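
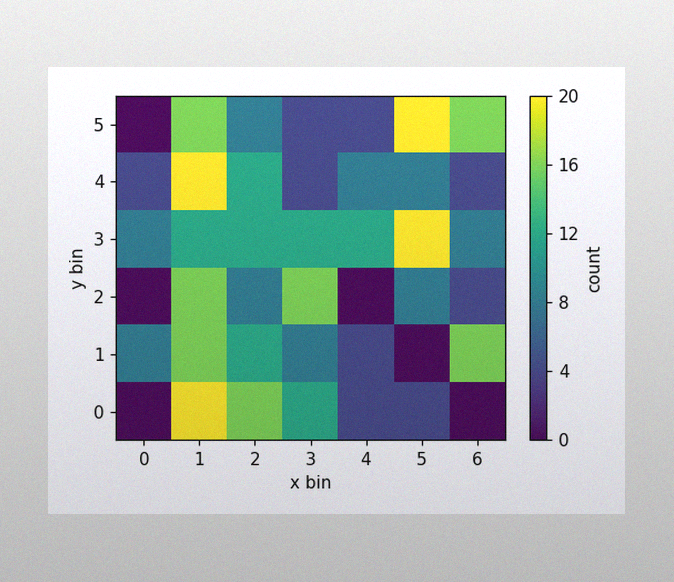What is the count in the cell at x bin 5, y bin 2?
The image has some photo noise and uneven lighting. Matching the cell (5, 2) against the colorbar gives 8.

8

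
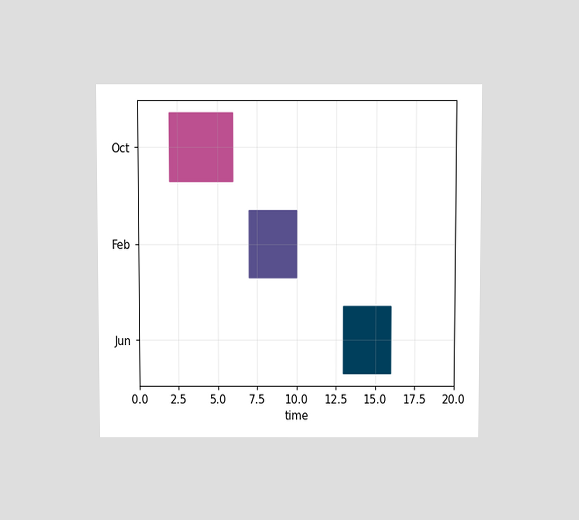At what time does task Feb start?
7

The chart is viewed slightly from above. The Feb bar begins at t=7.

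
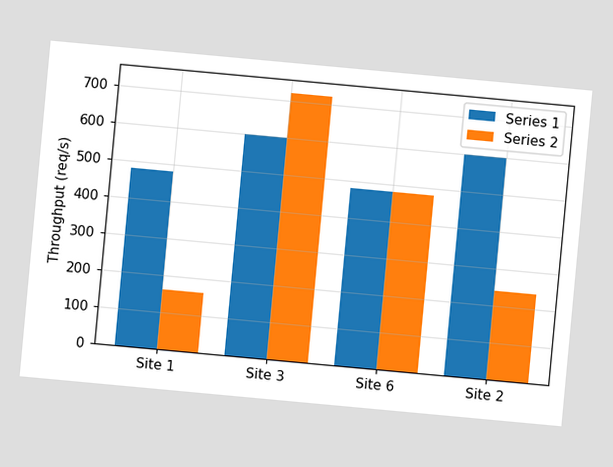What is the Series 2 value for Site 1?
160req/s

The chart is tilted about 5° clockwise. The Series 2 bar at Site 1 reaches 160req/s on the y-axis.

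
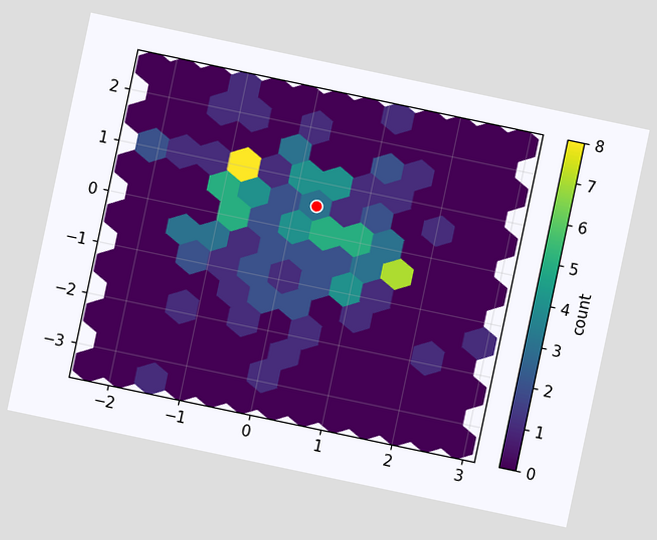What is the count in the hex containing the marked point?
3

The chart is tilted about 12° clockwise. The marked hex reads 3 on the colorbar.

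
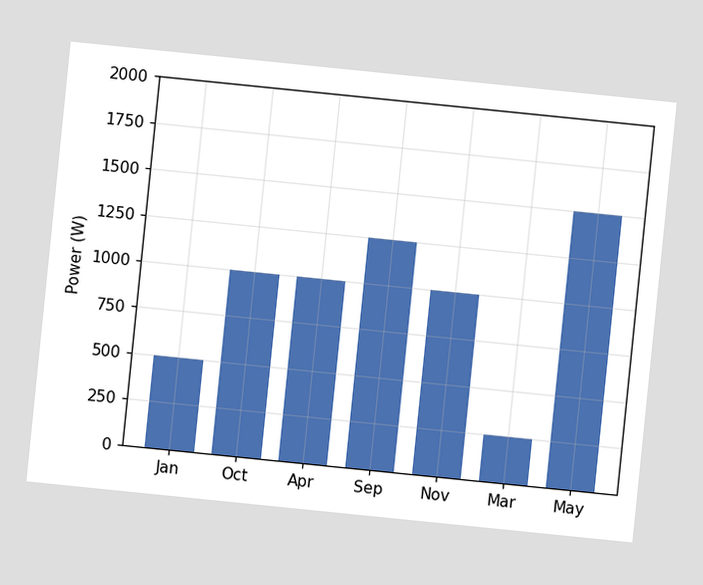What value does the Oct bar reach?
1000W

The chart is tilted about 6° clockwise. Reading along the chart's y-axis, the Oct bar reaches 1000W.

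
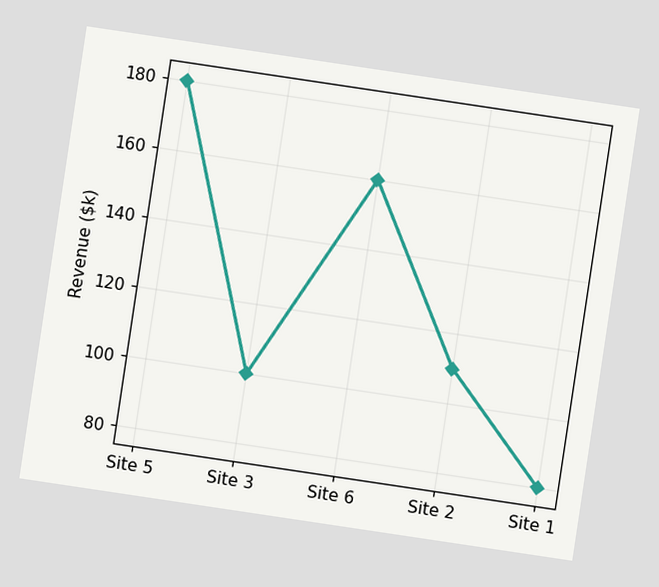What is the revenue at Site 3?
$100k

The chart is tilted about 8° clockwise. At Site 3, the line is at $100k.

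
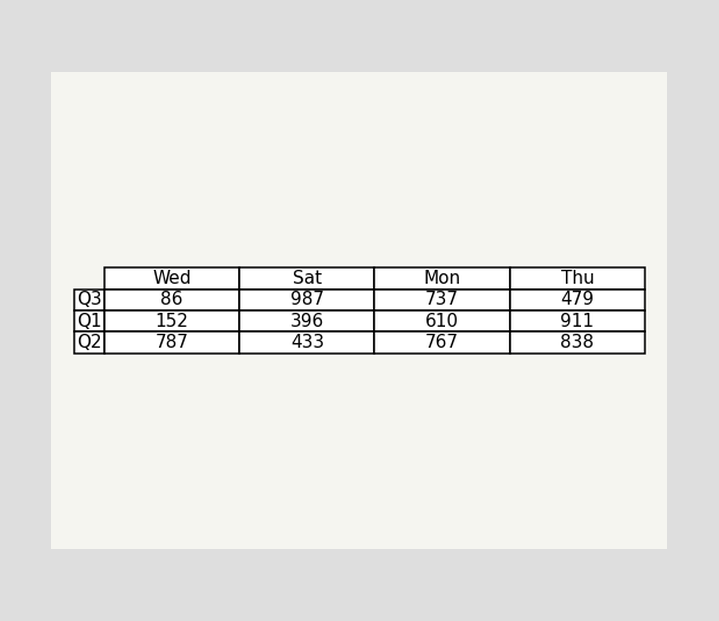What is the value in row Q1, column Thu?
911

The (Q1, Thu) cell reads 911.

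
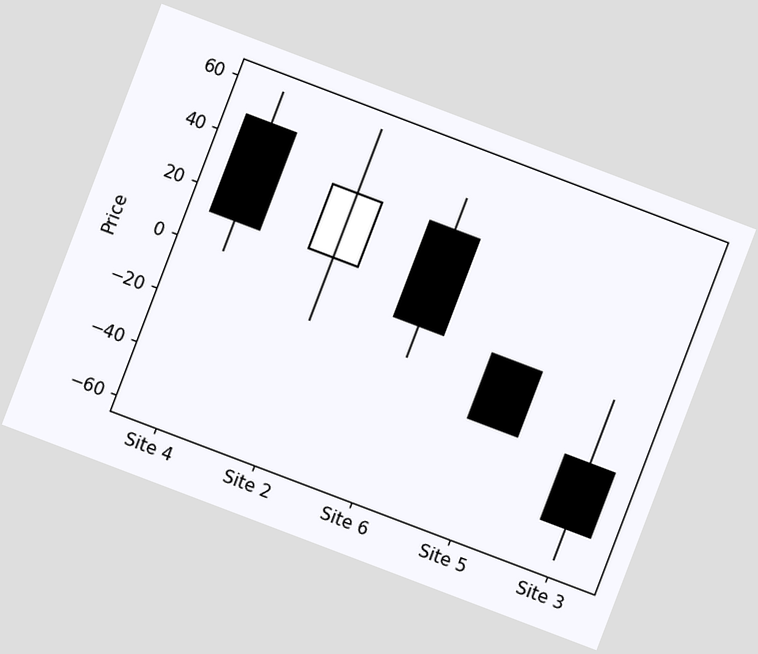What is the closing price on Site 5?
The chart is tilted about 21° clockwise. The Site 5 candle closes at -24.

-24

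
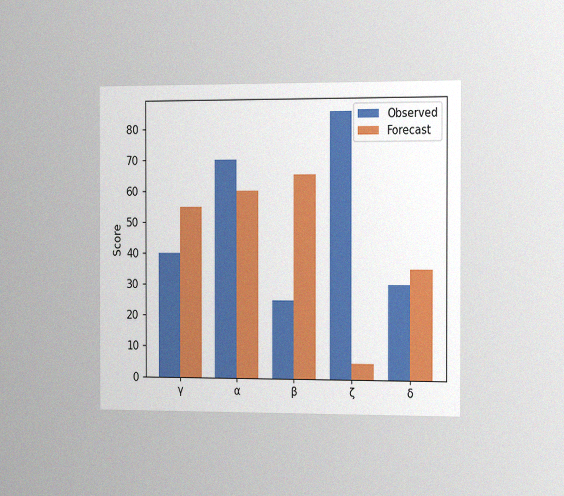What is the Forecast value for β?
The chart is viewed slightly from the right, with some photo noise. The Forecast bar at β reaches 65 on the y-axis.

65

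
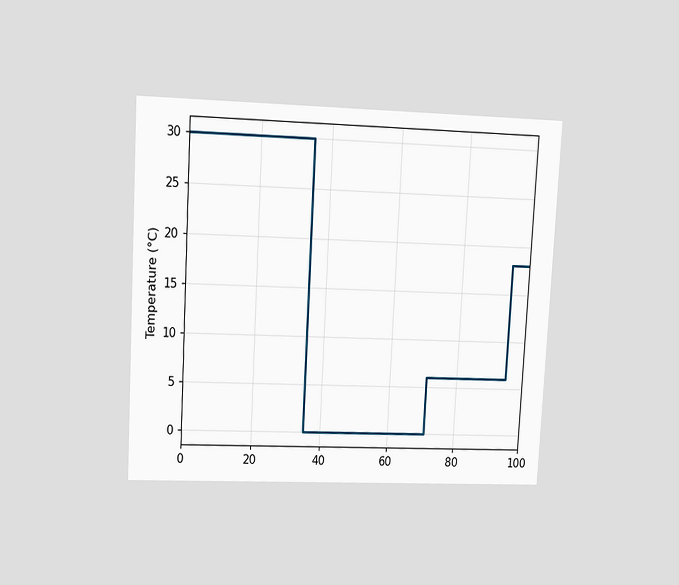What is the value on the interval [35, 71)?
0°C

The chart is tilted about 3° clockwise and viewed at a slight angle. On [35, 71) the step sits at 0°C.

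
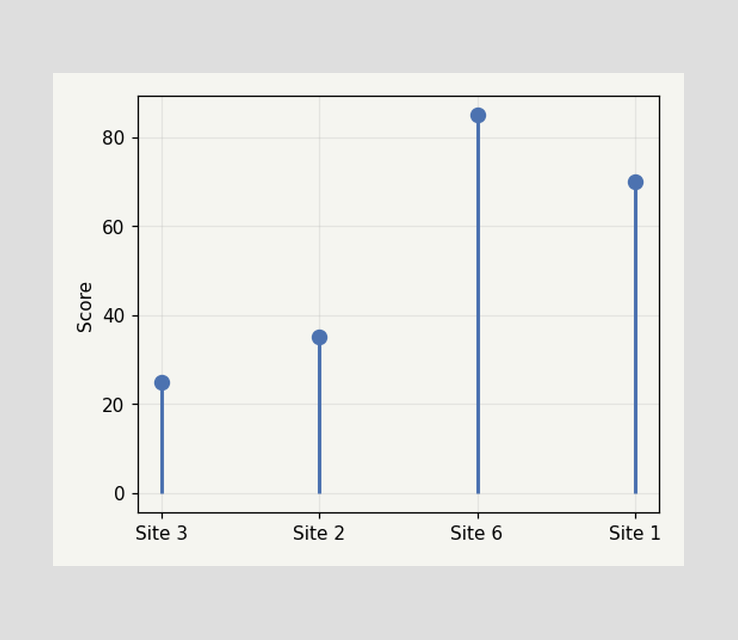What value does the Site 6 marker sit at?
The Site 6 marker sits at 85.

85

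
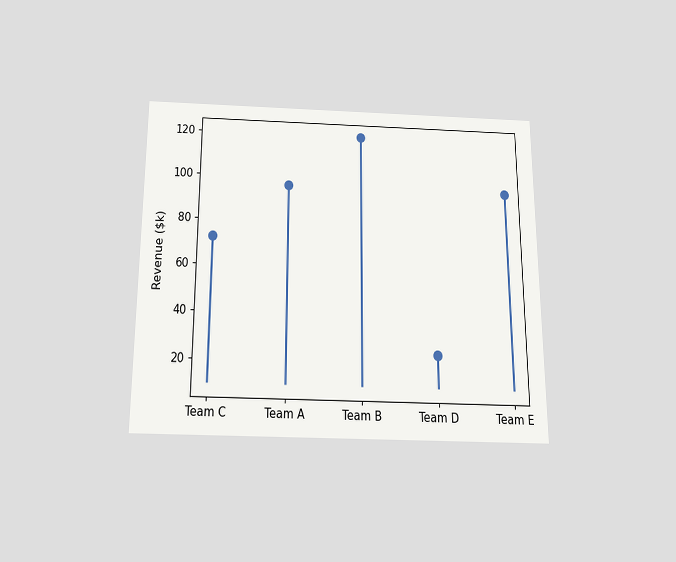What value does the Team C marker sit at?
The chart is viewed slightly from below. The Team C marker sits at $72k.

$72k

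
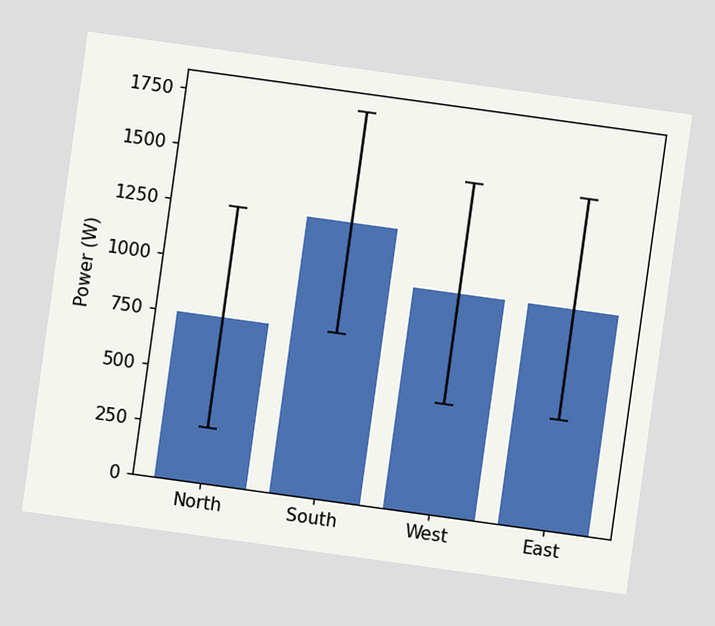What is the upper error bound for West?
1500W

The chart is tilted about 8° clockwise. The West bar's upper whisker reaches 1500W.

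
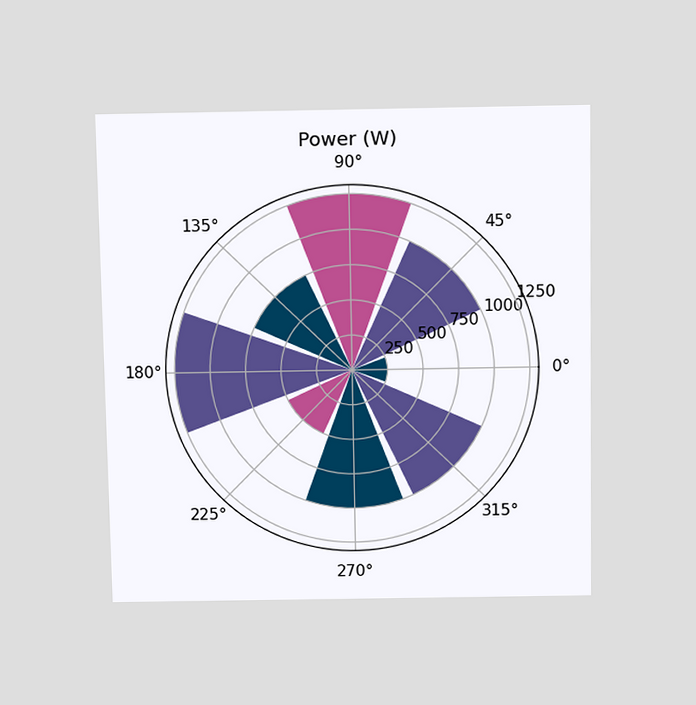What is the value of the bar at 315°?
The chart is viewed slightly from above. The bar at 315° reaches 1000W on the radial axis.

1000W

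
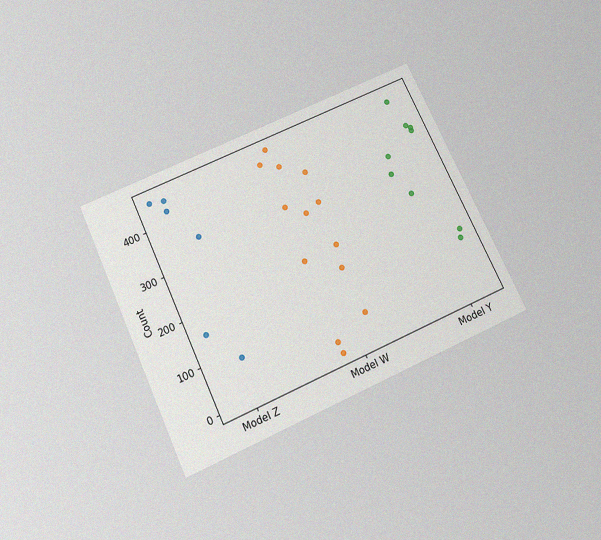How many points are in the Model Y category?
The chart is tilted about 25° counter-clockwise and viewed slightly from below, with some photo noise. Counting the markers in the Model Y column gives 9.

9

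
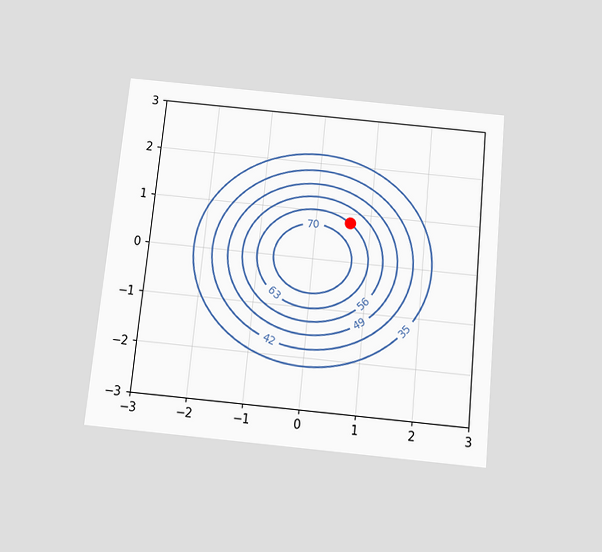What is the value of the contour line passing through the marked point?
The chart is tilted about 6° clockwise and viewed slightly from below. The marked point sits on the contour labelled 63.

63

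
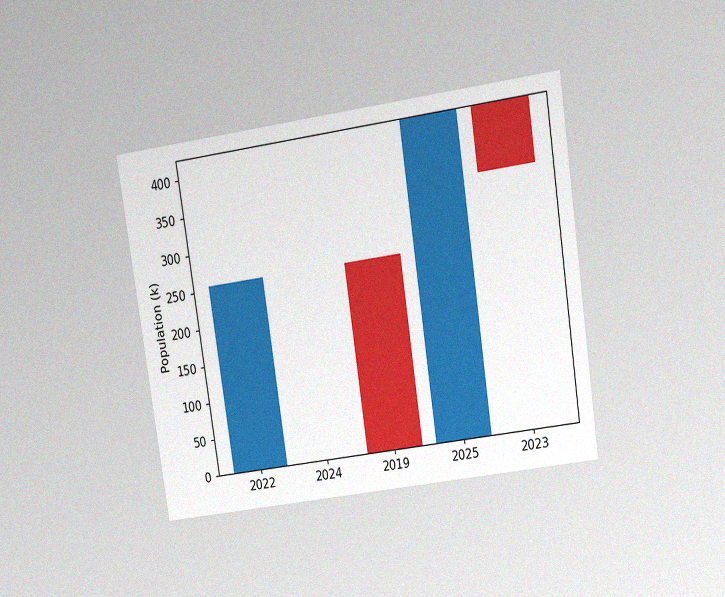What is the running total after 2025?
425k

The chart is tilted about 8° counter-clockwise and viewed at a slight angle, with some photo noise. After 2025 the running total reaches 425k.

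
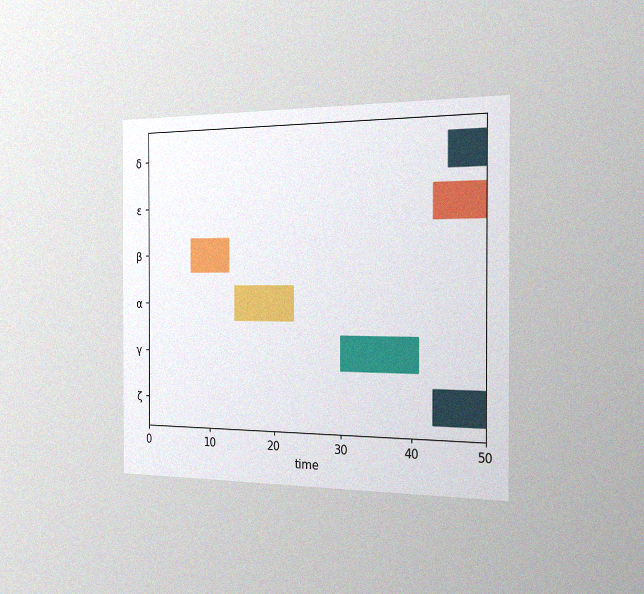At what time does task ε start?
The chart is viewed slightly from the right, with some photo noise. The ε bar begins at t=43.

43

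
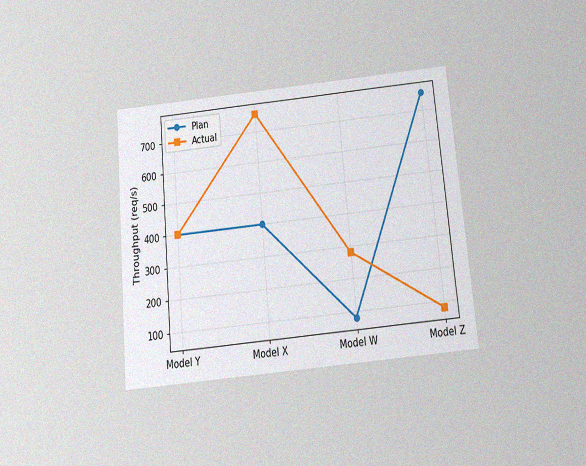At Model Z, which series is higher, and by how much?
Plan, by 680req/s

The chart is tilted about 5° counter-clockwise and viewed slightly from below, with some photo noise. At Model Z, Plan sits above the other line by 680req/s.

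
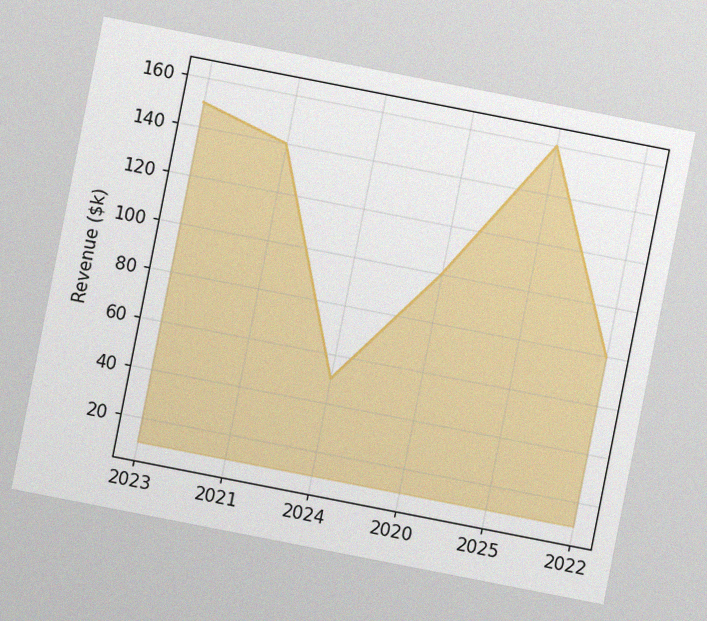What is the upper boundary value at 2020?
The chart is tilted about 11° clockwise, with some photo noise. At 2020 the upper boundary is at $100k.

$100k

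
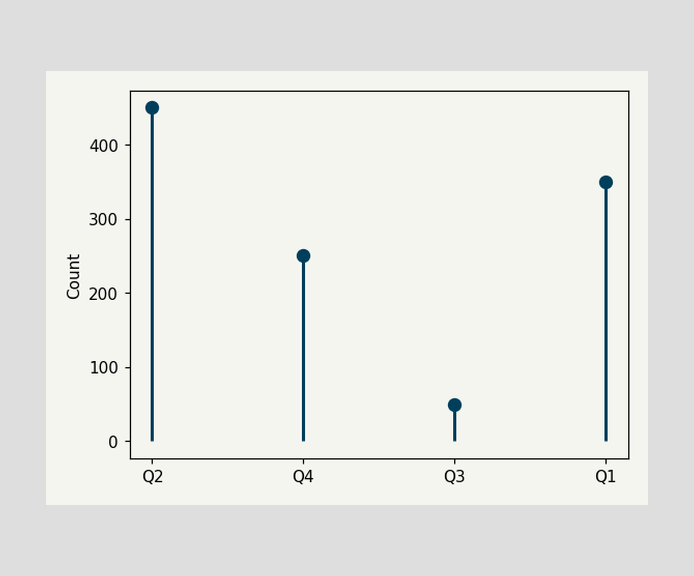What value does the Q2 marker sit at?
450

The Q2 marker sits at 450.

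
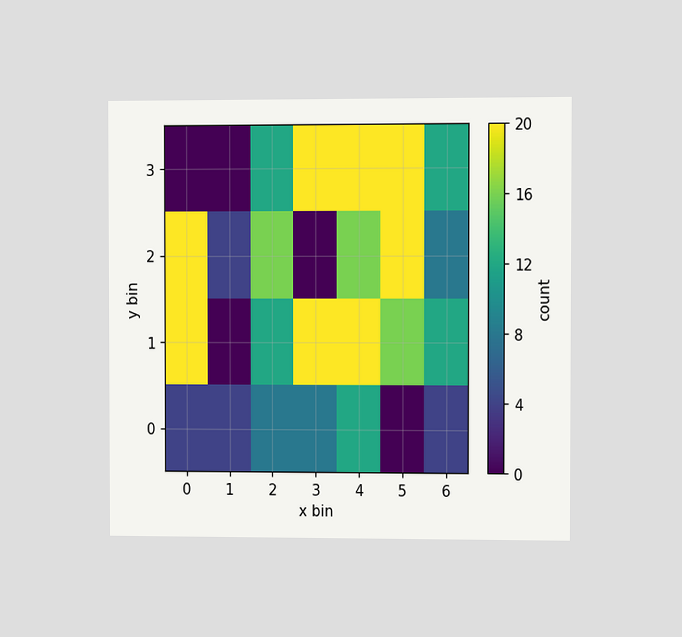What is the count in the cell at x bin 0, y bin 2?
The chart is viewed at a slight angle. Matching the cell (0, 2) against the colorbar gives 20.

20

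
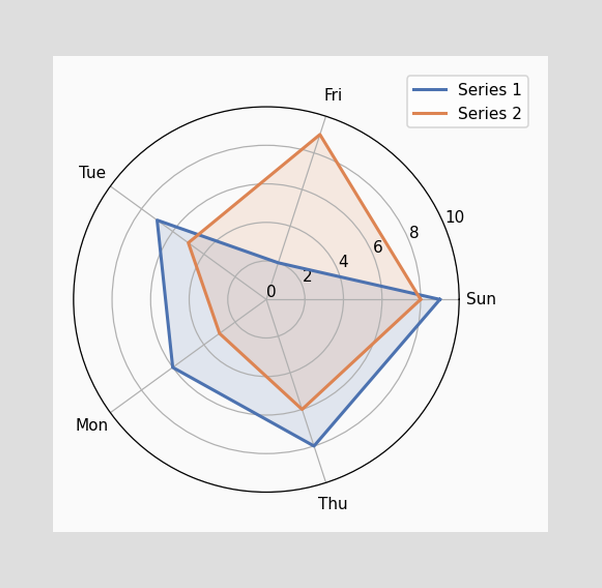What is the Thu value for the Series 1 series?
8

On the Thu axis, Series 1 reaches 8.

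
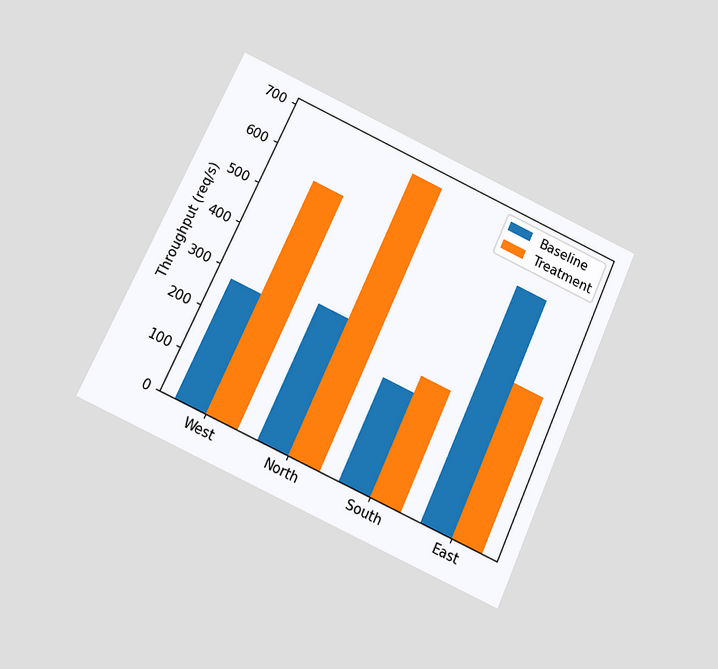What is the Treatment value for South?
280req/s

The chart is tilted about 25° clockwise and viewed slightly from below. The Treatment bar at South reaches 280req/s on the y-axis.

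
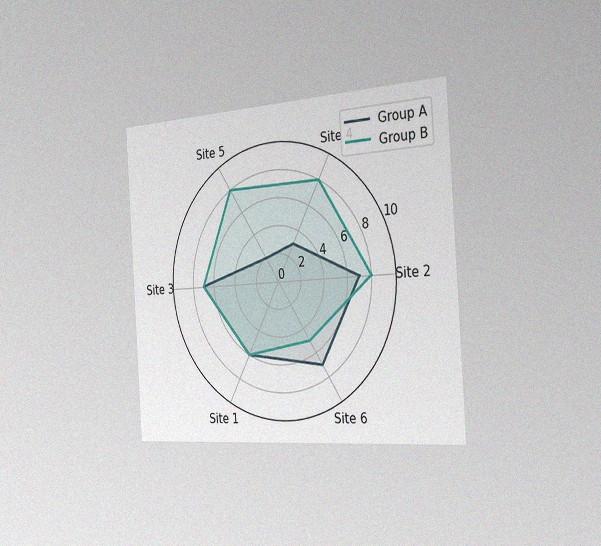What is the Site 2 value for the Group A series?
7

The chart is tilted about 4° counter-clockwise and viewed slightly from the right, with some photo noise. On the Site 2 axis, Group A reaches 7.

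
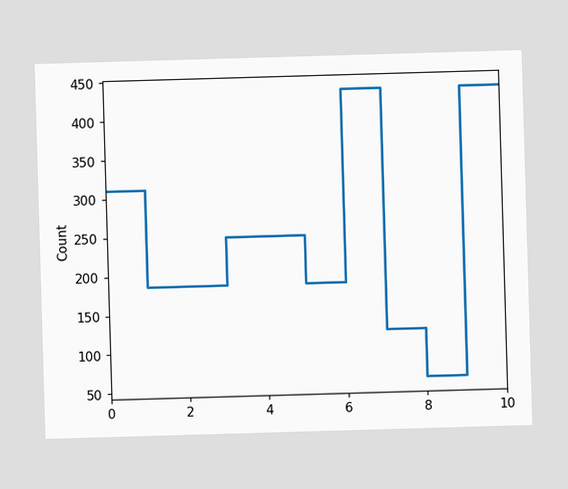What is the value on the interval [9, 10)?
434

On [9, 10) the step sits at 434.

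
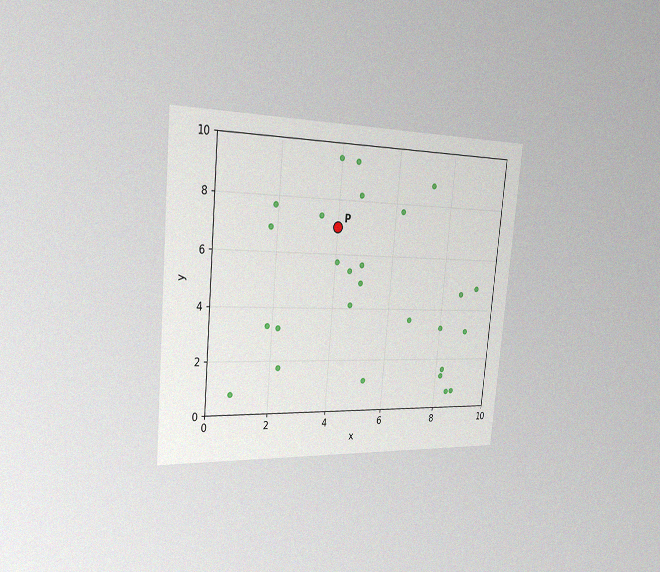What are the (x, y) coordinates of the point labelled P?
(4, 7)

The chart is tilted about 5° clockwise and viewed slightly from the left, with some photo noise. Following the gridlines from P to each axis, P sits at (4, 7).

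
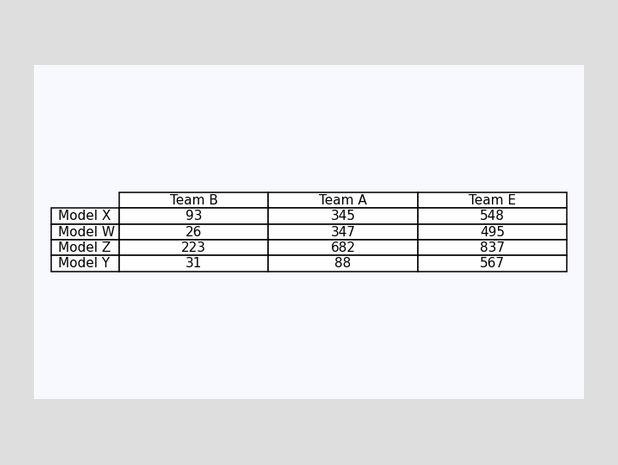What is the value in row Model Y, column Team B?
The (Model Y, Team B) cell reads 31.

31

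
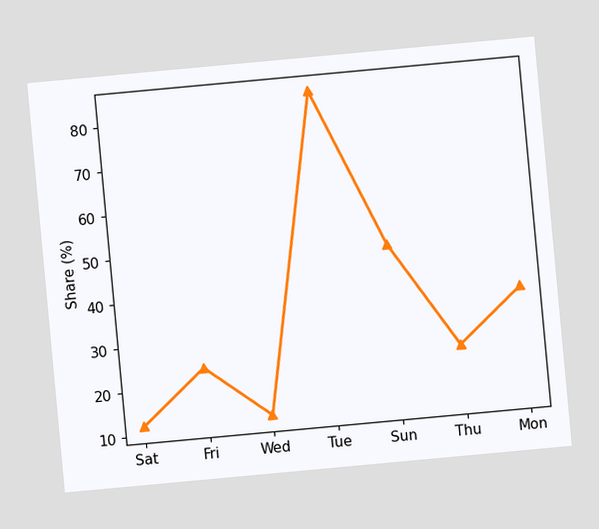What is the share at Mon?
36%

The chart is tilted about 5° counter-clockwise. At Mon, the line is at 36%.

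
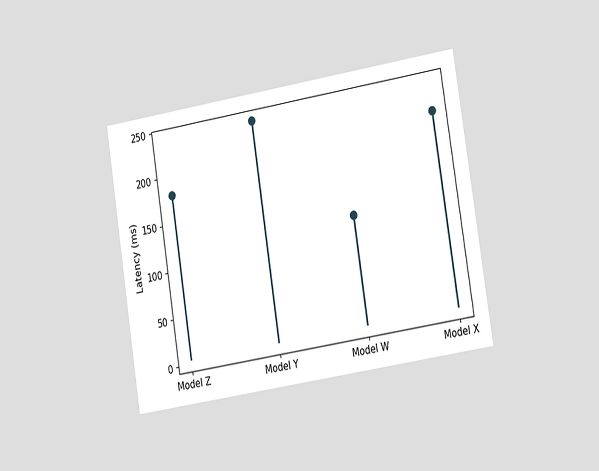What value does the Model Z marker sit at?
180ms

The chart is tilted about 9° counter-clockwise and viewed slightly from the right. The Model Z marker sits at 180ms.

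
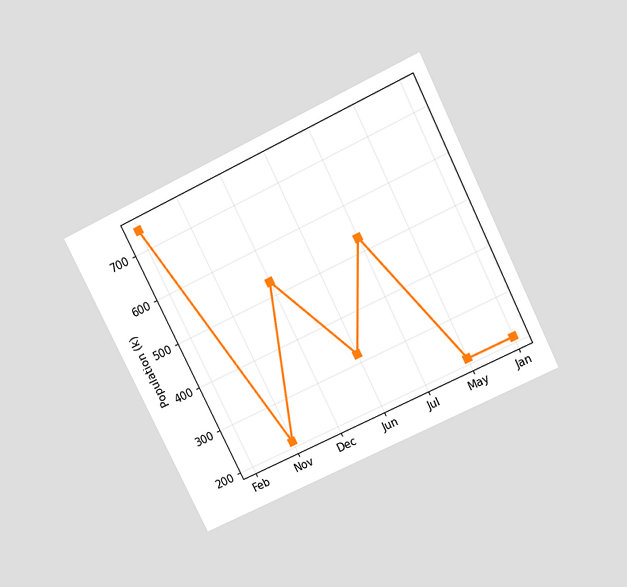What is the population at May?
The chart is tilted about 26° counter-clockwise and viewed slightly from above. At May, the line is at 212k.

212k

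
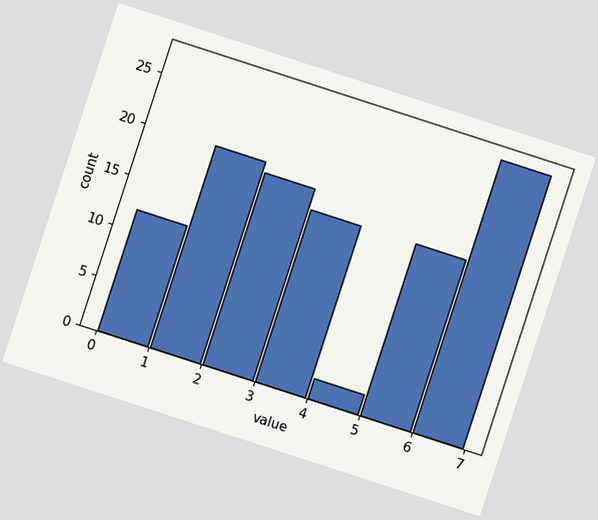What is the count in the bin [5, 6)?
17

The chart is tilted about 18° clockwise. The [5, 6) bin has height 17.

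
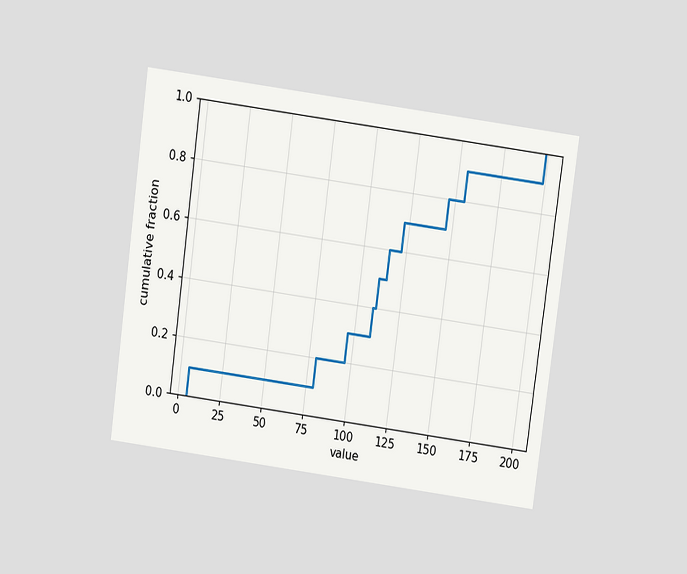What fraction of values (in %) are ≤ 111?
50%

The chart is tilted about 8° clockwise and viewed slightly from above. At x=111 the ECDF step is at 50%.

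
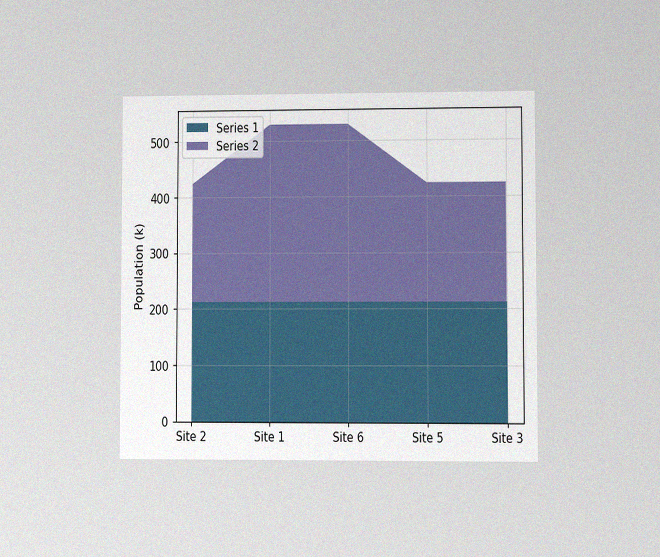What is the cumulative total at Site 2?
424k

The chart is viewed at a slight angle, with some photo noise. The stacked total at Site 2 reaches 424k.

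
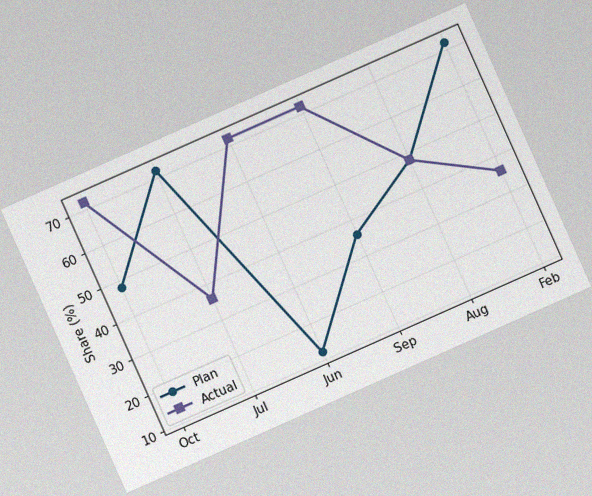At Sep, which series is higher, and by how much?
Actual, by 36%

The chart is tilted about 24° counter-clockwise, with some photo noise. At Sep, Actual sits above the other line by 36%.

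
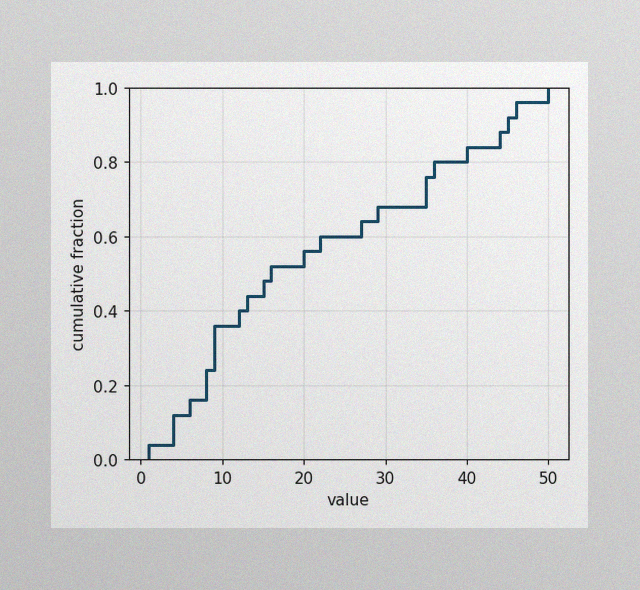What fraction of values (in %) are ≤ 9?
The image has some photo noise and uneven lighting. At x=9 the ECDF step is at 36%.

36%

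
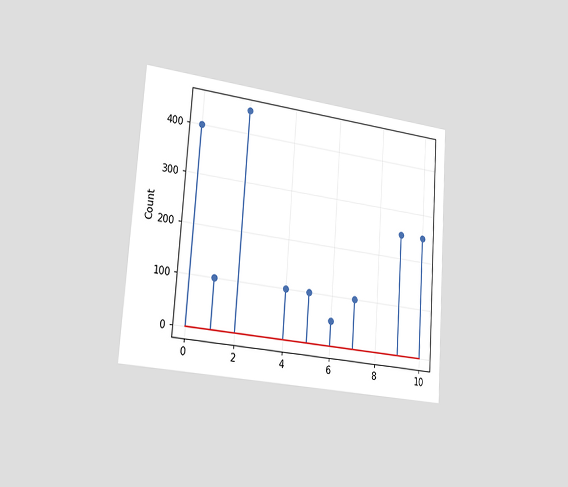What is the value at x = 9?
250

The chart is tilted about 4° clockwise and viewed slightly from the left. The stem at x=9 reaches 250.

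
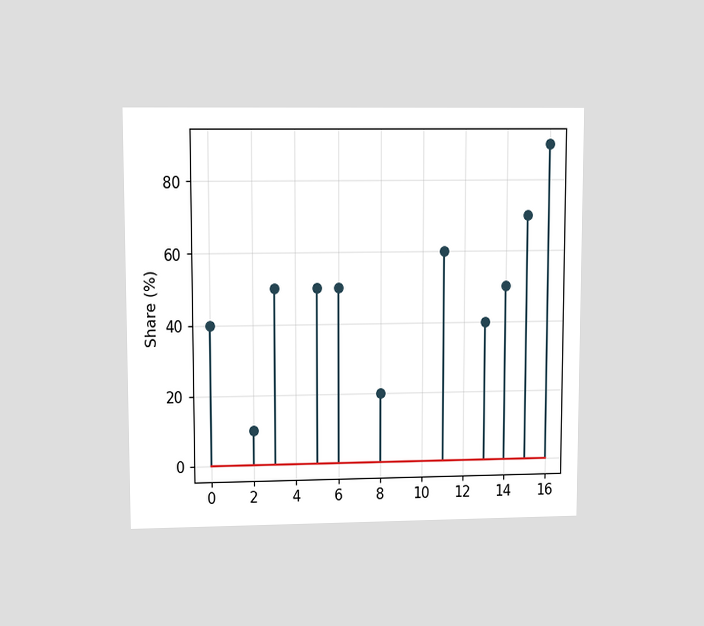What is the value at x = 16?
90%

The chart is viewed at a slight angle. The stem at x=16 reaches 90%.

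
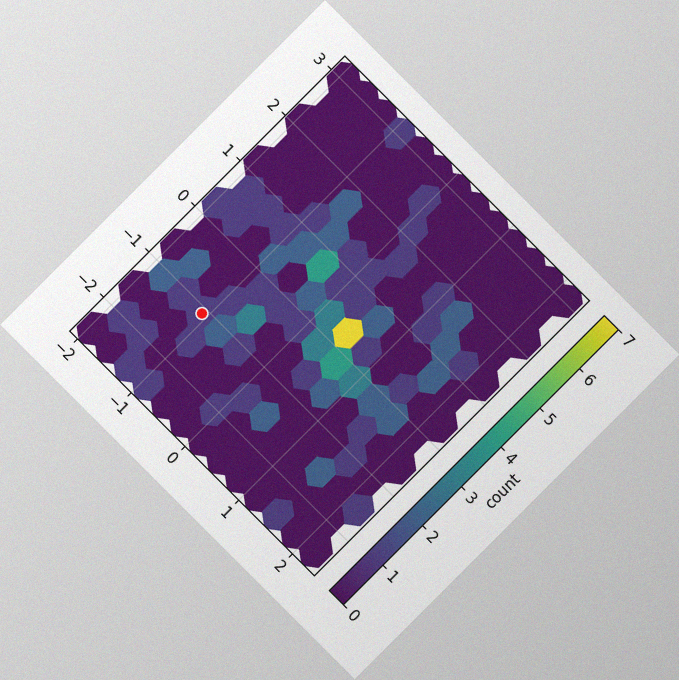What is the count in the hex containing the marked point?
1

The chart is tilted about 45° clockwise, with some photo noise. The marked hex reads 1 on the colorbar.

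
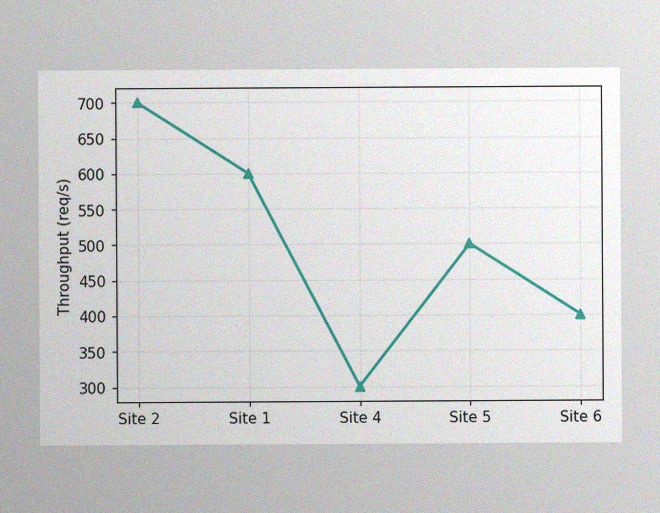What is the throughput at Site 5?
The image has some photo noise and uneven lighting. At Site 5, the line is at 500req/s.

500req/s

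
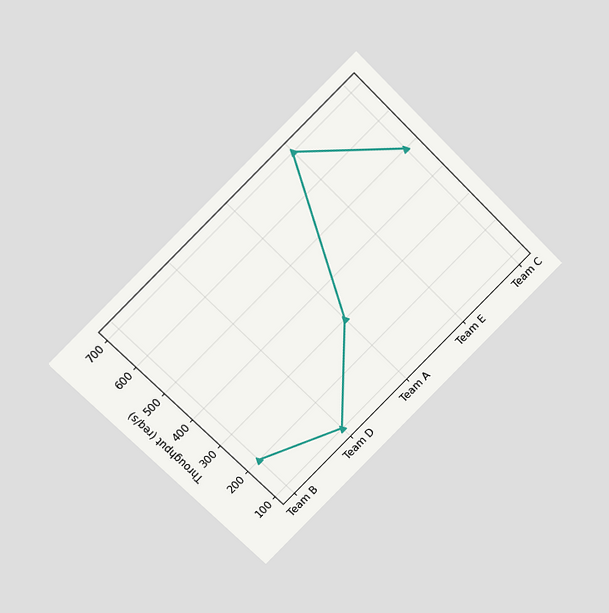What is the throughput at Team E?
The chart is tilted about 45° counter-clockwise and viewed at a slight angle. At Team E, the line is at 700req/s.

700req/s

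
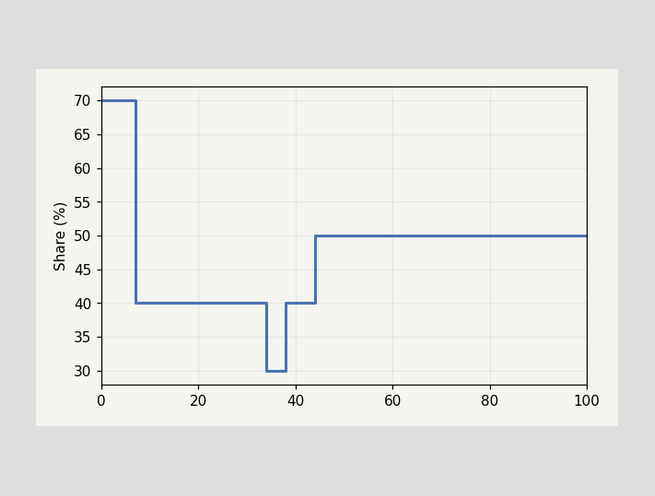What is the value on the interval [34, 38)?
On [34, 38) the step sits at 30%.

30%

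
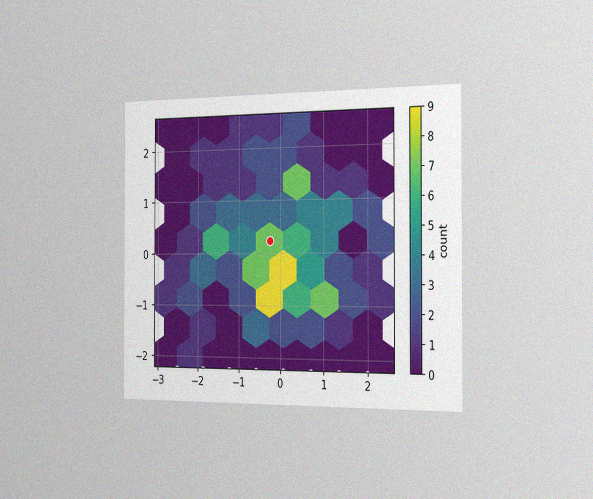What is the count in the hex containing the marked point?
The chart is viewed slightly from the right, with some photo noise. The marked hex reads 7 on the colorbar.

7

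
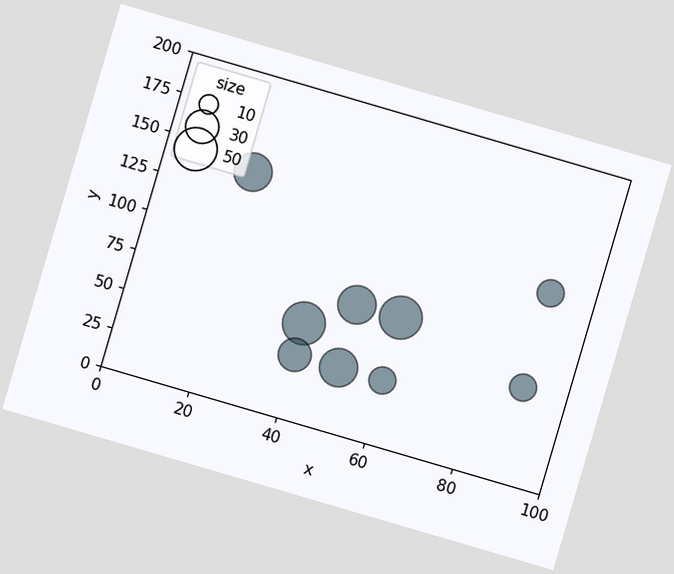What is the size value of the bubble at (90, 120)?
The chart is tilted about 16° clockwise. Matching the bubble at (90, 120) against the size legend gives 20.

20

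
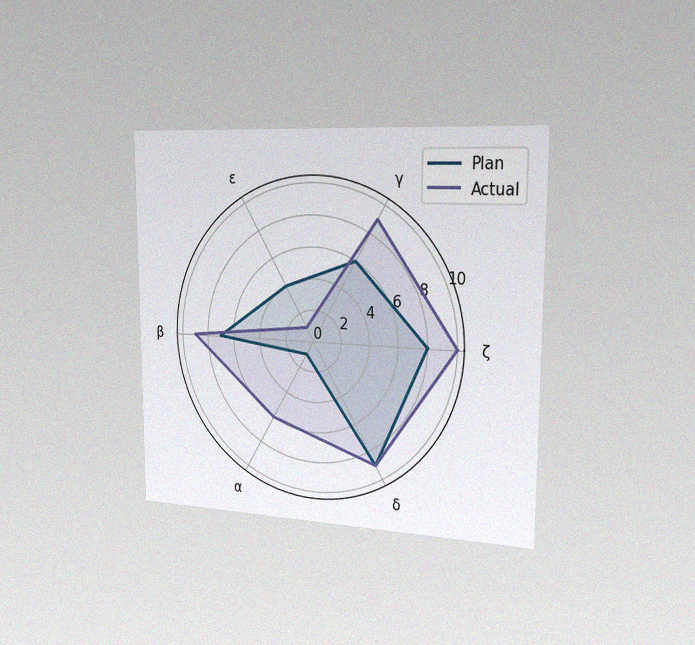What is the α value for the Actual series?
The chart is viewed slightly from the right, with some photo noise. On the α axis, Actual reaches 6.

6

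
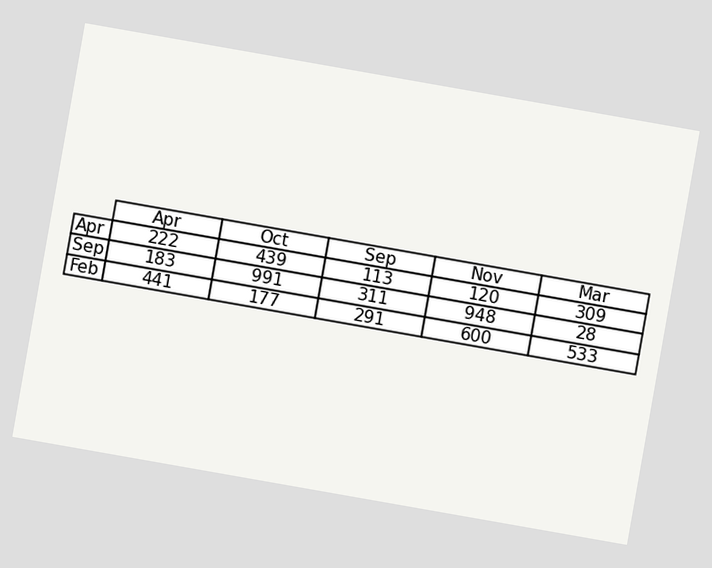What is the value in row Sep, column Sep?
The chart is tilted about 10° clockwise. The (Sep, Sep) cell reads 311.

311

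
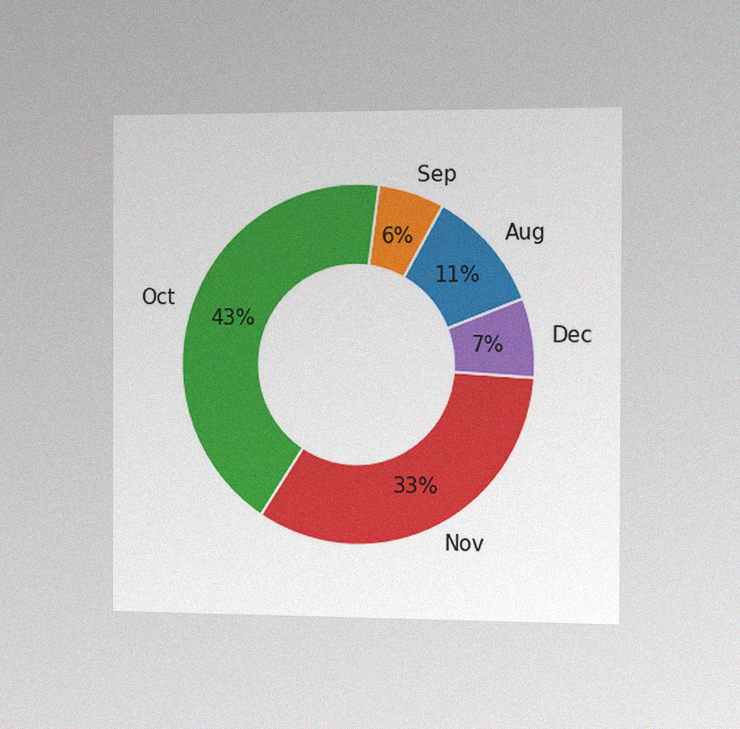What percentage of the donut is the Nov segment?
The chart is viewed slightly from the right, with some photo noise. The Nov segment takes up 33% of the ring.

33%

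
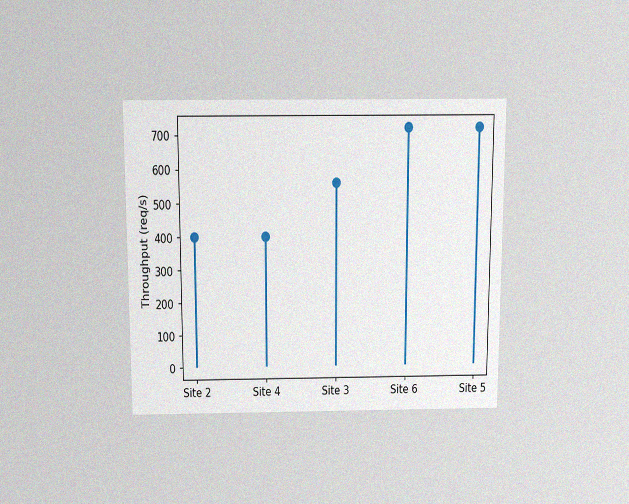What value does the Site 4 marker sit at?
The chart is viewed slightly from above, with some photo noise. The Site 4 marker sits at 400req/s.

400req/s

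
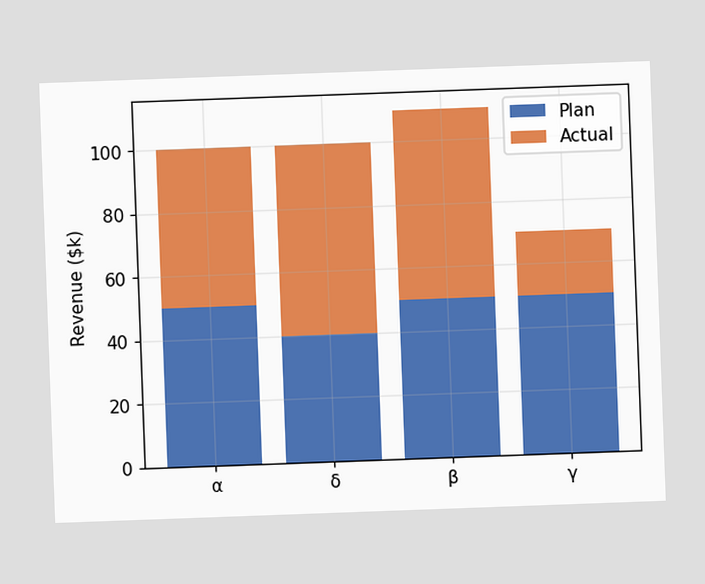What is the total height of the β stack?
The chart is tilted about 2° counter-clockwise. The β stack's top reaches $110k on the y-axis.

$110k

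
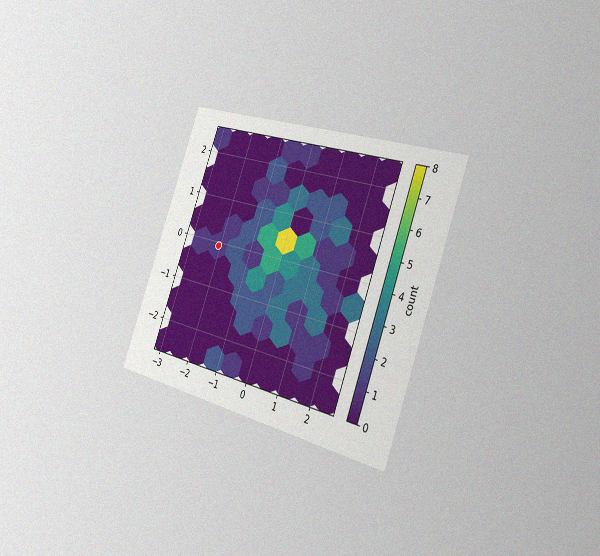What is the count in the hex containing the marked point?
1

The chart is tilted about 20° clockwise and viewed slightly from the right, with some photo noise. The marked hex reads 1 on the colorbar.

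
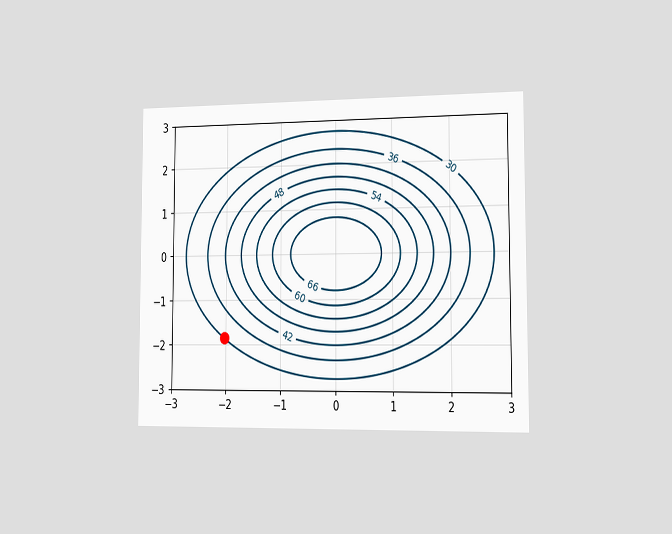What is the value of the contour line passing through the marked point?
The chart is viewed slightly from the right. The marked point sits on the contour labelled 30.

30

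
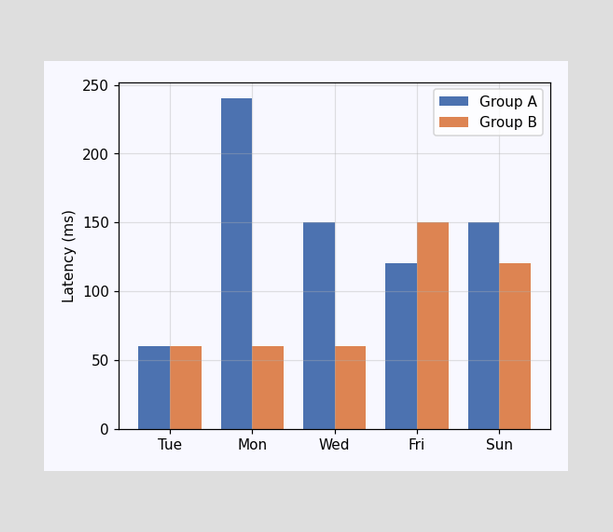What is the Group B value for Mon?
60ms

The Group B bar at Mon reaches 60ms on the y-axis.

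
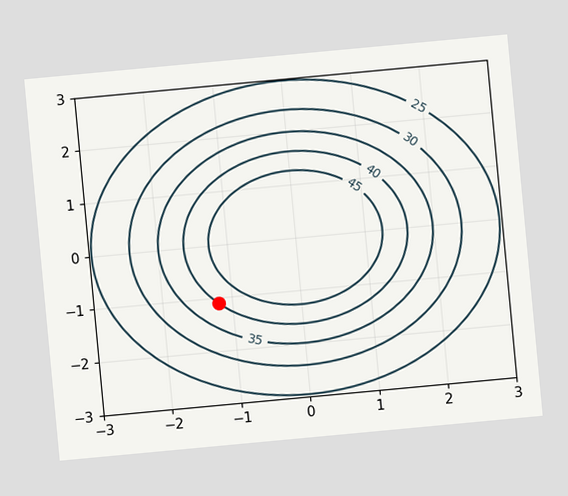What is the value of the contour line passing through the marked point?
40

The chart is tilted about 5° counter-clockwise. The marked point sits on the contour labelled 40.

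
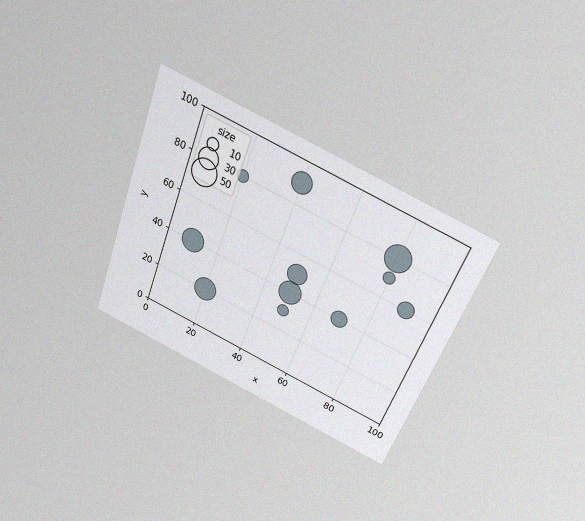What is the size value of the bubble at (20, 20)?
The chart is tilted about 21° clockwise and viewed slightly from above, with some photo noise. Matching the bubble at (20, 20) against the size legend gives 40.

40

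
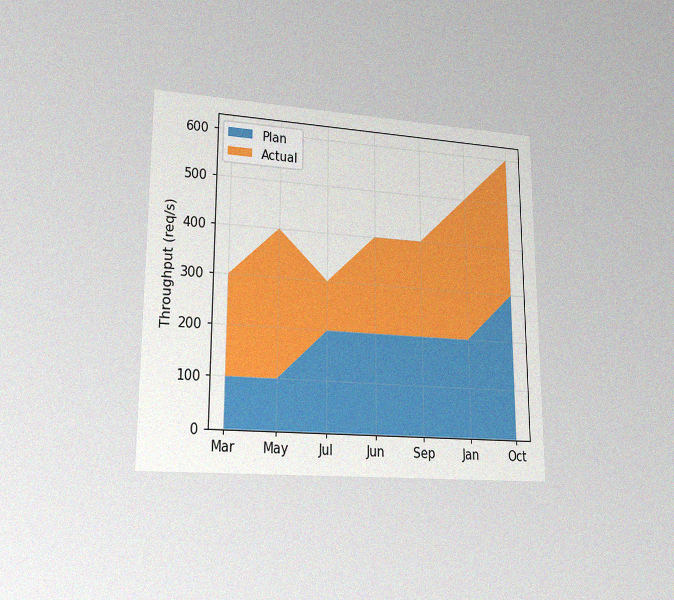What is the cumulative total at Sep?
400req/s

The chart is viewed at a slight angle, with some photo noise. The stacked total at Sep reaches 400req/s.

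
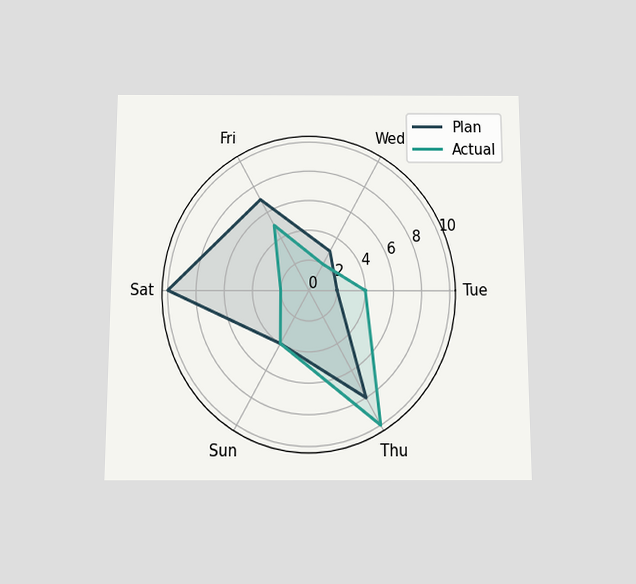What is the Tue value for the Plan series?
The chart is viewed slightly from below. On the Tue axis, Plan reaches 2.

2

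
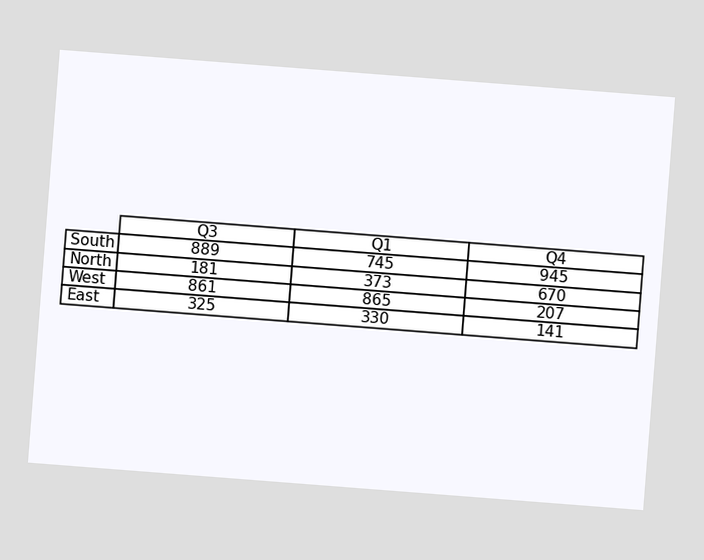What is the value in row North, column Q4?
670

The chart is tilted about 4° clockwise. The (North, Q4) cell reads 670.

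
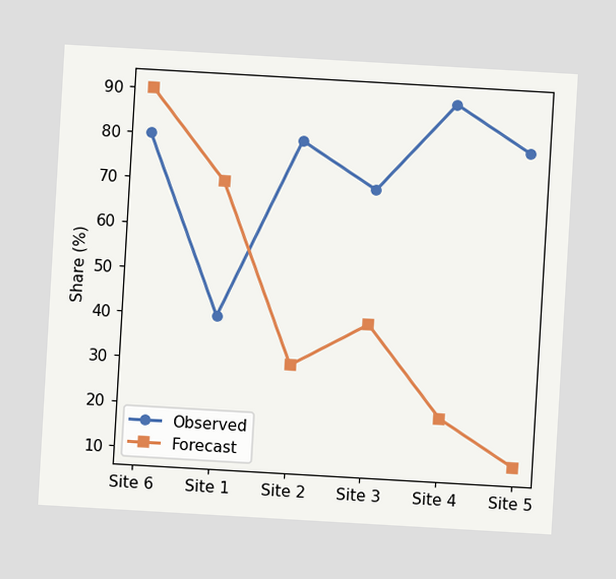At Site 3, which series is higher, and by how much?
Observed, by 30%

The chart is tilted about 3° clockwise. At Site 3, Observed sits above the other line by 30%.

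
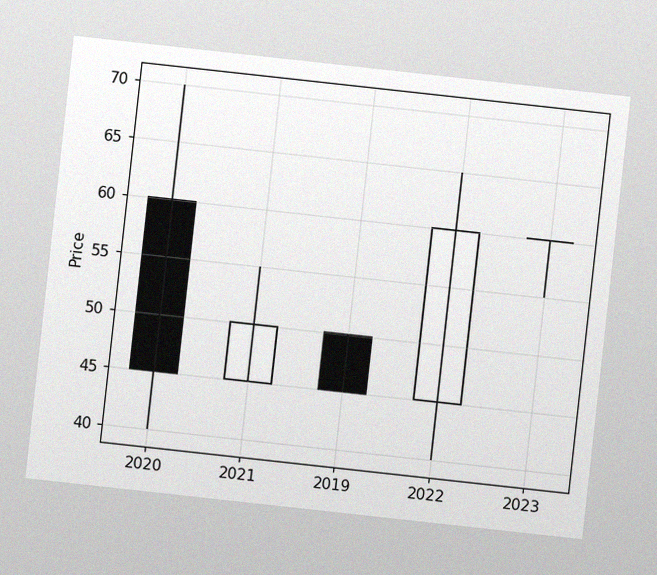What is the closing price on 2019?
The chart is tilted about 6° clockwise, with some photo noise. The 2019 candle closes at 45.

45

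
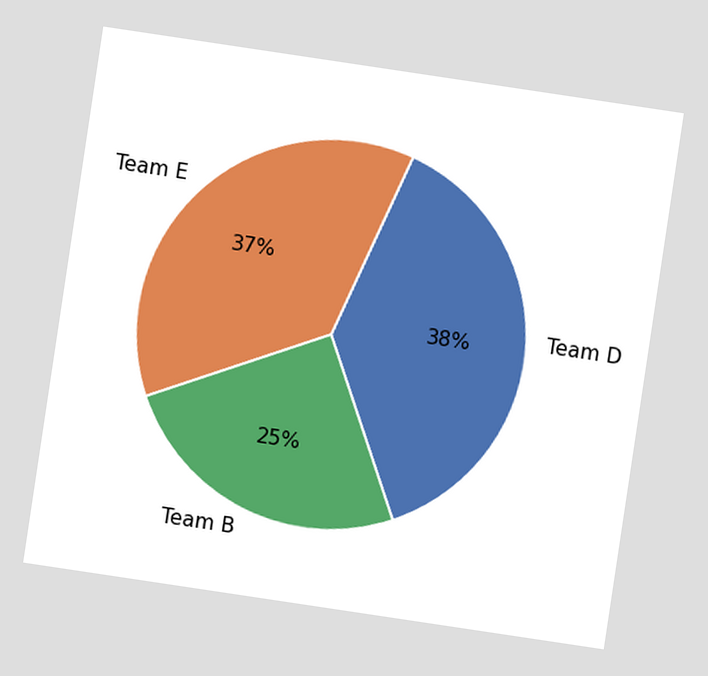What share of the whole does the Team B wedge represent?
The chart is tilted about 9° clockwise. The Team B slice takes up 25% of the pie.

25%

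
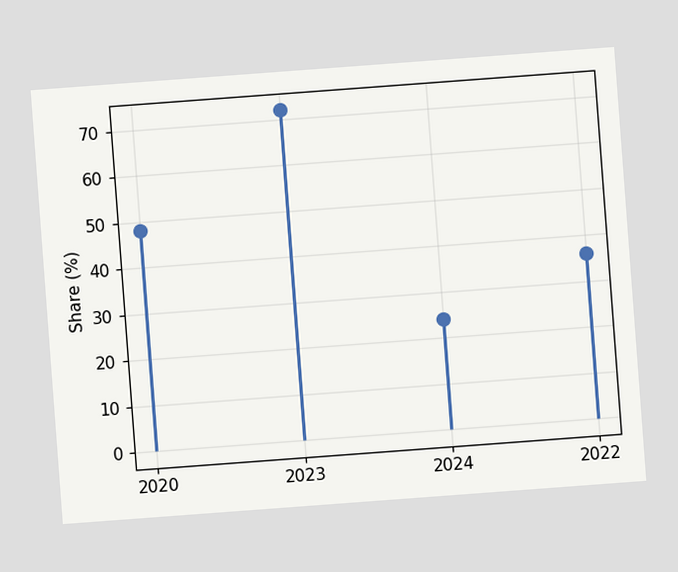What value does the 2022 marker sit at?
The chart is tilted about 4° counter-clockwise. The 2022 marker sits at 36%.

36%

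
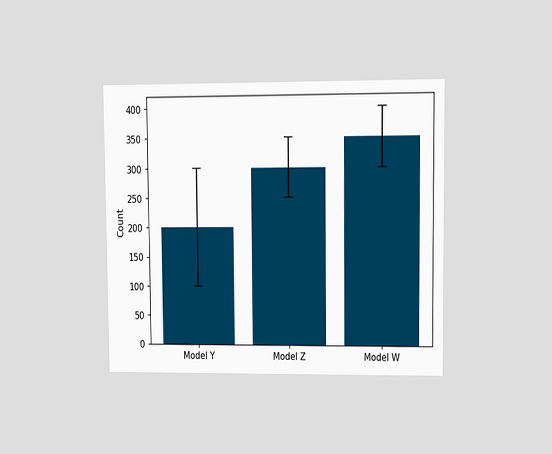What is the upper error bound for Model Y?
300

The chart is viewed at a slight angle. The Model Y bar's upper whisker reaches 300.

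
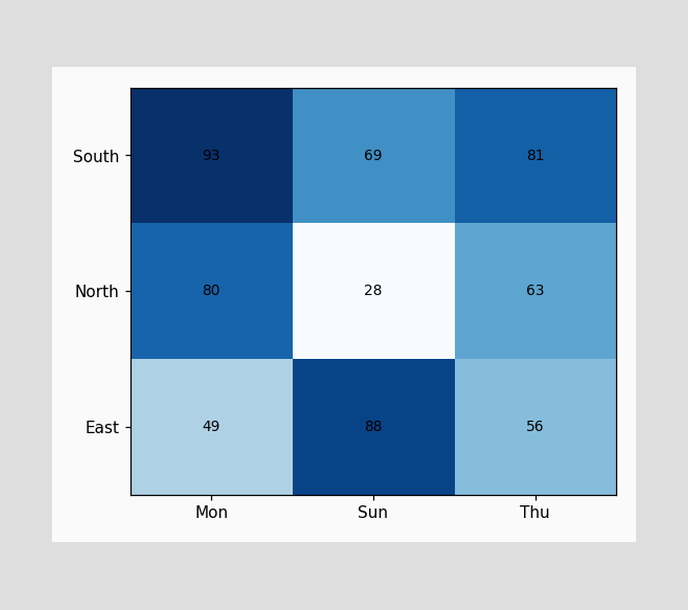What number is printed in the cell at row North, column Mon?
80

The (North, Mon) cell reads 80.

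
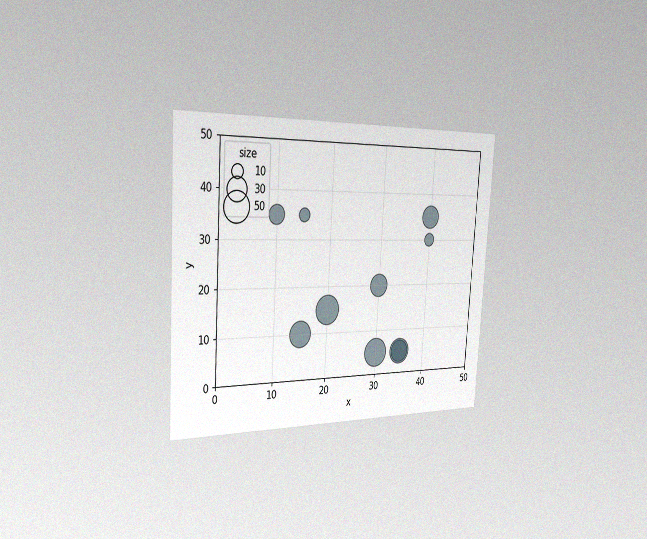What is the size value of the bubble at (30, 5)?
The chart is tilted about 4° clockwise and viewed slightly from the left, with some photo noise. Matching the bubble at (30, 5) against the size legend gives 50.

50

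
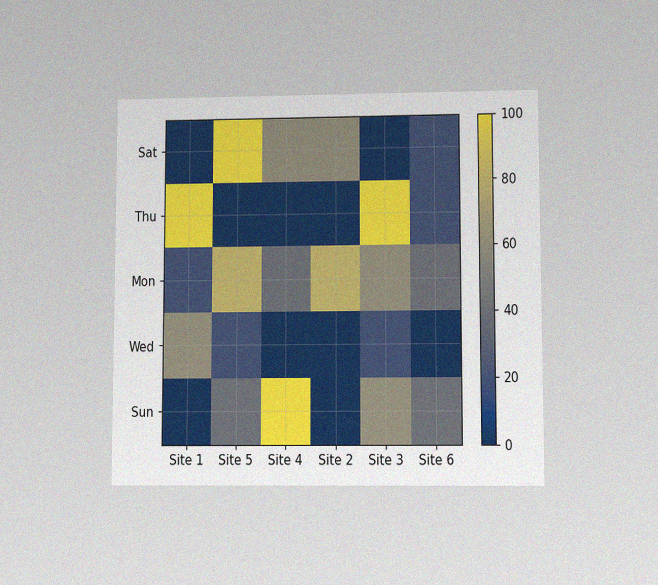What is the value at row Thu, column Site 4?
0

The chart is viewed at a slight angle, with some photo noise. Matching cell (Thu, Site 4) against the colorbar gives 0.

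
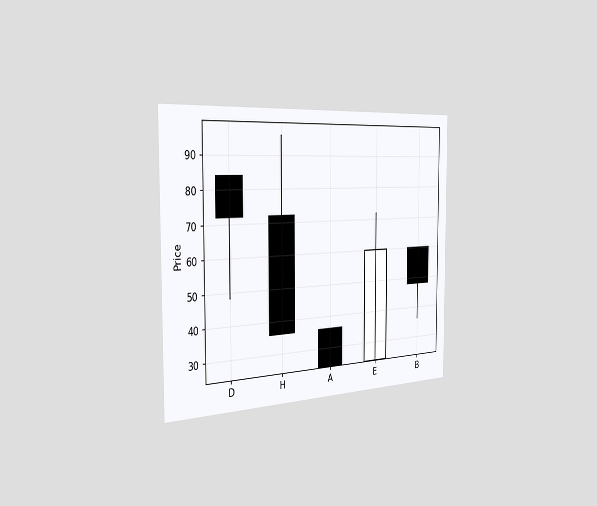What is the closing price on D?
The chart is viewed slightly from the left. The D candle closes at 72.

72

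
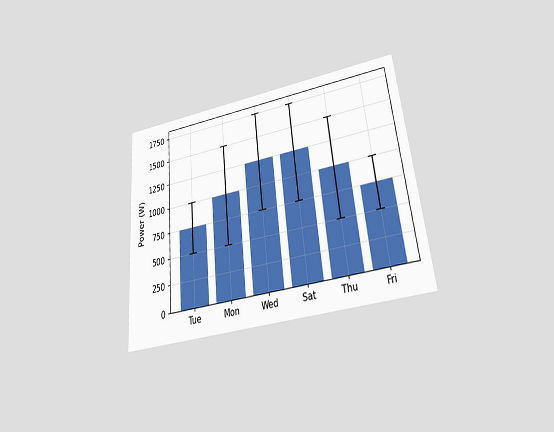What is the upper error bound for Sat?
1750W

The chart is tilted about 6° counter-clockwise and viewed slightly from below. The Sat bar's upper whisker reaches 1750W.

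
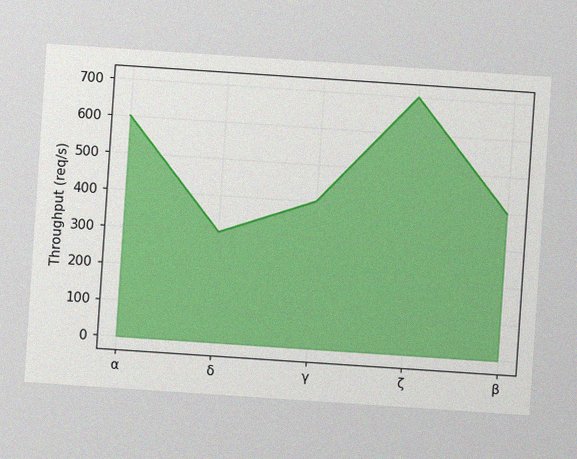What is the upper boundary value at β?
400req/s

The chart is tilted about 4° clockwise, with some photo noise. At β the upper boundary is at 400req/s.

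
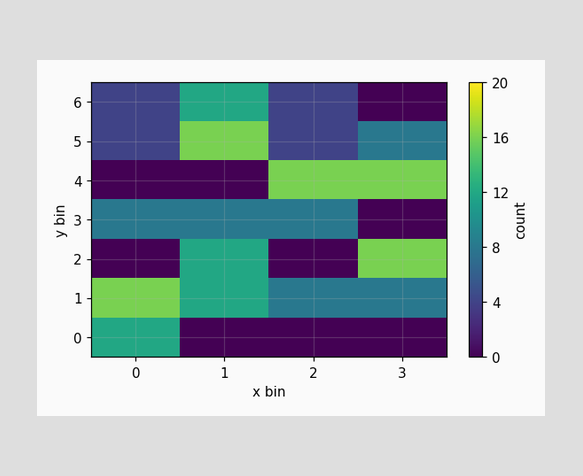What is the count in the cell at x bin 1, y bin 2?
Matching the cell (1, 2) against the colorbar gives 12.

12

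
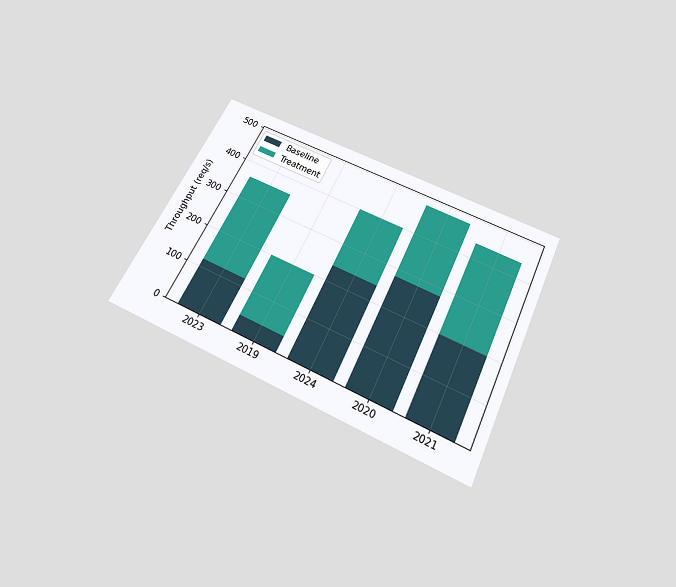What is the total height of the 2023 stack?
360req/s

The chart is tilted about 26° clockwise and viewed slightly from below. The 2023 stack's top reaches 360req/s on the y-axis.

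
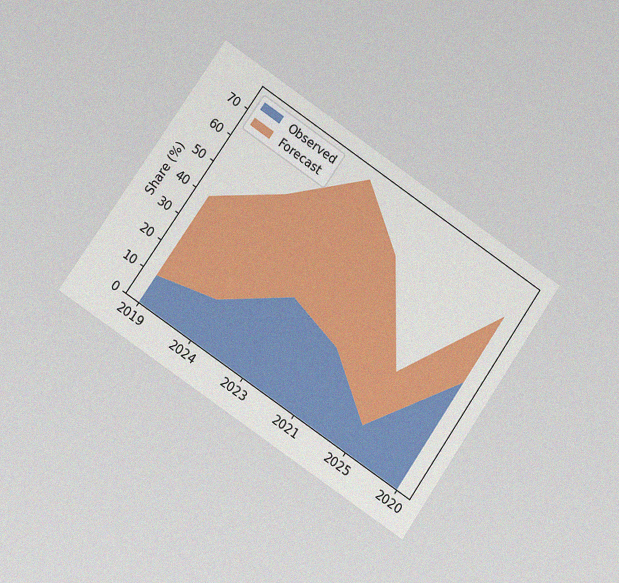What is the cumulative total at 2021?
The chart is tilted about 34° clockwise and viewed at a slight angle, with some photo noise. The stacked total at 2021 reaches 60%.

60%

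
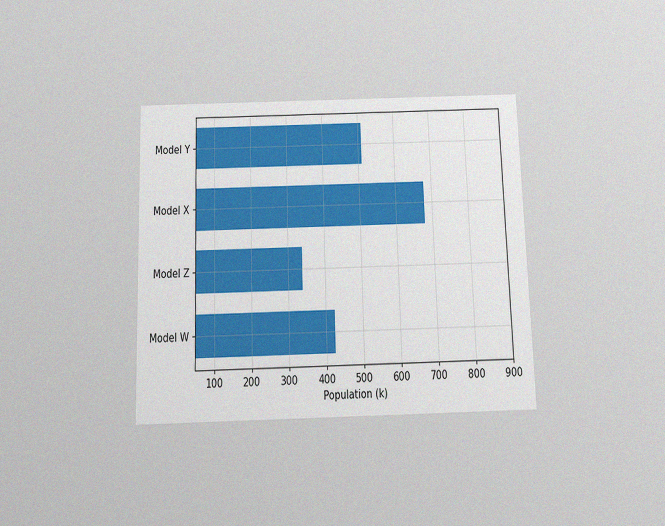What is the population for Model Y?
The chart is viewed slightly from below, with some photo noise. Reading along the chart's x-axis, the Model Y bar reaches 510k.

510k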